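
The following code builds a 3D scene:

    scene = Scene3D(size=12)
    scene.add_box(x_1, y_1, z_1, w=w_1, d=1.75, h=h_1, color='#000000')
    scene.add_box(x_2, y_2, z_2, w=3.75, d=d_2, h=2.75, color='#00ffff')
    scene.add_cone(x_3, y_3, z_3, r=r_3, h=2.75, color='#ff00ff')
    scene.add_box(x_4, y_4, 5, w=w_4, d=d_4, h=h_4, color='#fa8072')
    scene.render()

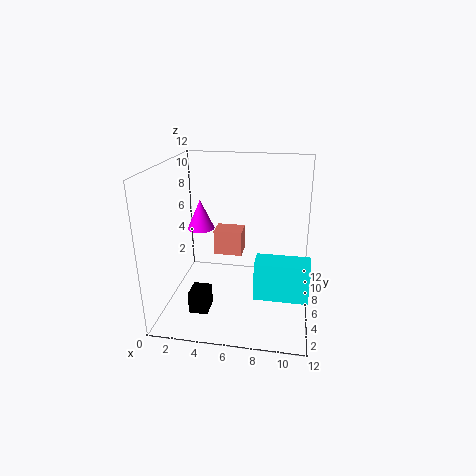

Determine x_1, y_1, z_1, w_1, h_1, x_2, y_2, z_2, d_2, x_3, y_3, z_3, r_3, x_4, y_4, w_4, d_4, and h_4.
x_1 = 2.75
y_1 = 2
z_1 = 1
w_1 = 1.5
h_1 = 1.75
x_2 = 8
y_2 = 0.75
z_2 = 3.75
d_2 = 1.75
x_3 = 2
y_3 = 8.75
z_3 = 5.5
r_3 = 1.25
x_4 = 4.25
y_4 = 4.75
w_4 = 2.25
d_4 = 1.75
h_4 = 2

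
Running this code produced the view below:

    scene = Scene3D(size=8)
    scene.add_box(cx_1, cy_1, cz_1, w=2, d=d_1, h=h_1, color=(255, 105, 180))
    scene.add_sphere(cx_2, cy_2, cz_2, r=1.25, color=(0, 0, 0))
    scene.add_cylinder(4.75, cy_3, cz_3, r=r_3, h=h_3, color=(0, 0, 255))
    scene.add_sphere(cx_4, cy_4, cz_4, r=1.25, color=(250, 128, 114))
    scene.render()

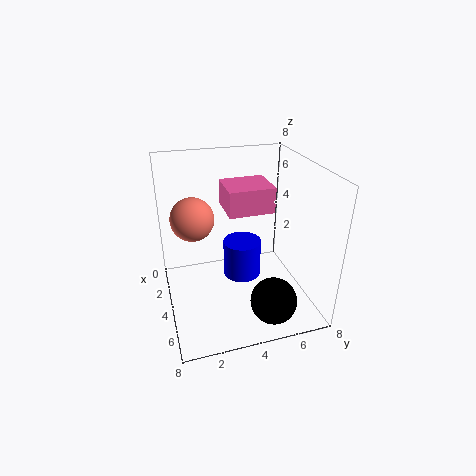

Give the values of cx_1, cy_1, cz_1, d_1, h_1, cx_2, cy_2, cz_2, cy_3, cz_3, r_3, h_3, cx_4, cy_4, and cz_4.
cx_1 = 4; cy_1 = 3; cz_1 = 6.25; d_1 = 2.25; h_1 = 1.25; cx_2 = 6.5; cy_2 = 5.25; cz_2 = 1.25; cy_3 = 4; cz_3 = 2.25; r_3 = 1; h_3 = 2; cx_4 = 2.5; cy_4 = 1.75; cz_4 = 4.75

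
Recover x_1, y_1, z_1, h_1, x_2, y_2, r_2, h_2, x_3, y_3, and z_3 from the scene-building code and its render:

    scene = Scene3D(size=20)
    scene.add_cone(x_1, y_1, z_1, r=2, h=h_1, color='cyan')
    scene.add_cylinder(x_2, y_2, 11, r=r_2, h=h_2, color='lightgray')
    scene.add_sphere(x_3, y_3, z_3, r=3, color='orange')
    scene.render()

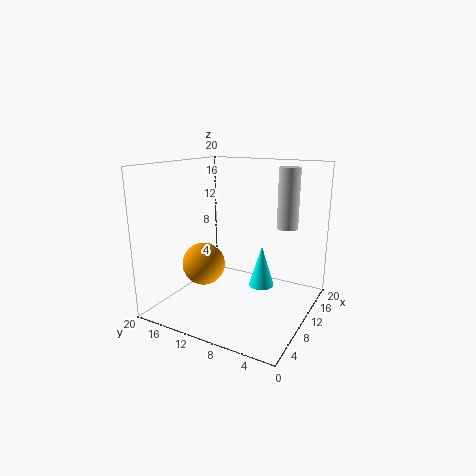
x_1 = 16; y_1 = 9; z_1 = 0.5; h_1 = 6.5; x_2 = 14.5; y_2 = 4.5; r_2 = 1.5; h_2 = 8.5; x_3 = 8; y_3 = 14.5; z_3 = 6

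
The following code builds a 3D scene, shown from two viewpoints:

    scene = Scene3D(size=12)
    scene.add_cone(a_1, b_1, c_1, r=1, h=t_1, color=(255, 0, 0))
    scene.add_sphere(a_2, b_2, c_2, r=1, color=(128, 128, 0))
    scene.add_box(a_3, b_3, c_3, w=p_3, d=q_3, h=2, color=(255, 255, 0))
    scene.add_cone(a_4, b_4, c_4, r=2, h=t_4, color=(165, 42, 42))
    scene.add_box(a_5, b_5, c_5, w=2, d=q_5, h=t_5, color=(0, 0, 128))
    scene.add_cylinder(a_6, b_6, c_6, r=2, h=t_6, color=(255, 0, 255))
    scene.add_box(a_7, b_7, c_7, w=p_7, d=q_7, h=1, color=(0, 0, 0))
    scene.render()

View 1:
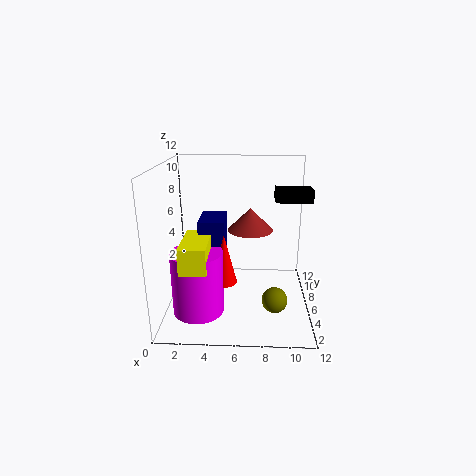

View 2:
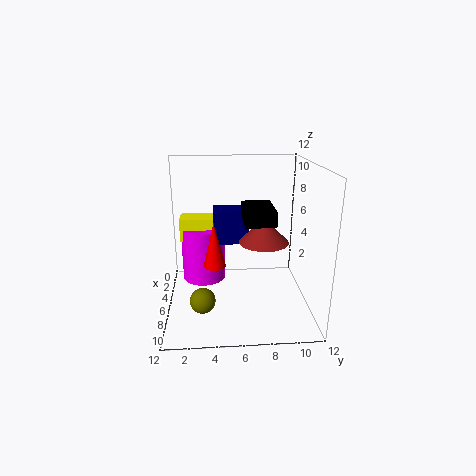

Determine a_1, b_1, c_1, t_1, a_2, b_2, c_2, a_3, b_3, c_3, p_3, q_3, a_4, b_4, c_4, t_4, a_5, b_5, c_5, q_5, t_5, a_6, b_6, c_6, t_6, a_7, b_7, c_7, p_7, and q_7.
a_1 = 5, b_1 = 4, c_1 = 3, t_1 = 4, a_2 = 9, b_2 = 3, c_2 = 2, a_3 = 2, b_3 = 1, c_3 = 5, p_3 = 2, q_3 = 4, a_4 = 7, b_4 = 8, c_4 = 6, t_4 = 2, a_5 = 3, b_5 = 4, c_5 = 5, q_5 = 3, t_5 = 3, a_6 = 3, b_6 = 3, c_6 = 1, t_6 = 5, a_7 = 9, b_7 = 6, c_7 = 9, p_7 = 3, q_7 = 2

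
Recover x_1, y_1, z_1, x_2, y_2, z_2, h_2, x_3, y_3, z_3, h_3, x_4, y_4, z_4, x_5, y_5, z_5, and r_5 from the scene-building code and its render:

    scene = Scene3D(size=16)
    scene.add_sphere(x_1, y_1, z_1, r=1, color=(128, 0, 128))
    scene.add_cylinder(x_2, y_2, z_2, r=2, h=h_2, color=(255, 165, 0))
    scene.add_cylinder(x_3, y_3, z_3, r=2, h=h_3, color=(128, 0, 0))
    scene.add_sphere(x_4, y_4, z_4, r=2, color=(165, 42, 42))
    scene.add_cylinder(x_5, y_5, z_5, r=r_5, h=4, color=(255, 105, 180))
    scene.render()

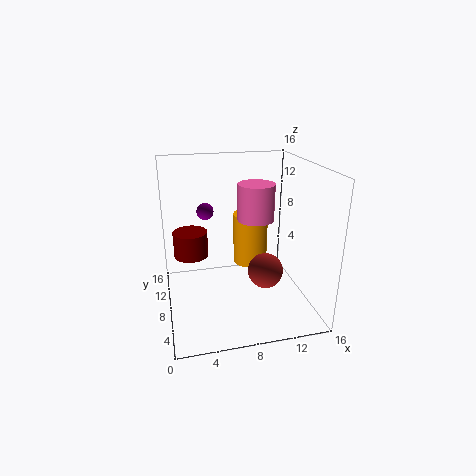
x_1 = 5; y_1 = 12; z_1 = 10; x_2 = 10; y_2 = 10; z_2 = 4; h_2 = 6; x_3 = 3; y_3 = 11; z_3 = 5; h_3 = 3; x_4 = 11; y_4 = 7; z_4 = 4; x_5 = 10; y_5 = 8; z_5 = 10; r_5 = 2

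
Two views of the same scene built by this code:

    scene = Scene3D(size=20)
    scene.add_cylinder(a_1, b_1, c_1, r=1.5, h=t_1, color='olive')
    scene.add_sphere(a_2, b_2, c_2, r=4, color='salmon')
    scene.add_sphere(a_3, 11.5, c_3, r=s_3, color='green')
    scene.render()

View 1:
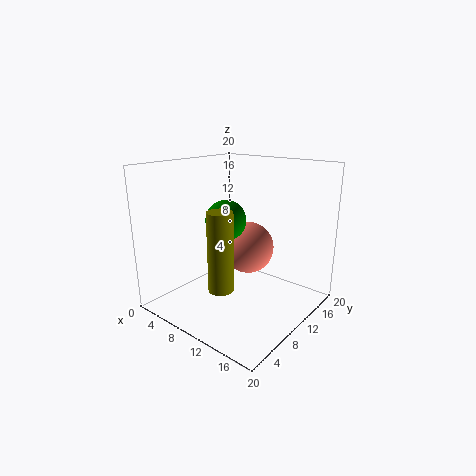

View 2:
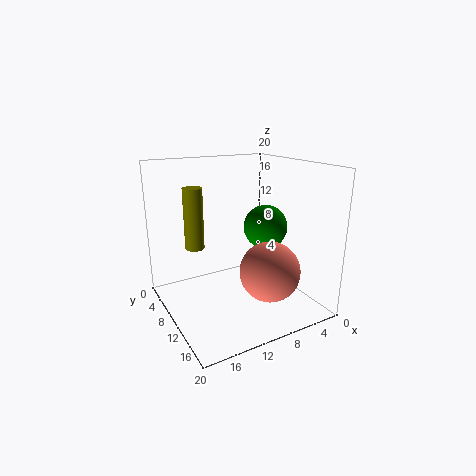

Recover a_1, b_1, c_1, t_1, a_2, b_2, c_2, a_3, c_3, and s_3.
a_1 = 13.5, b_1 = 2.5, c_1 = 6.5, t_1 = 9.5, a_2 = 8, b_2 = 15, c_2 = 6.5, a_3 = 6.5, c_3 = 11.5, s_3 = 3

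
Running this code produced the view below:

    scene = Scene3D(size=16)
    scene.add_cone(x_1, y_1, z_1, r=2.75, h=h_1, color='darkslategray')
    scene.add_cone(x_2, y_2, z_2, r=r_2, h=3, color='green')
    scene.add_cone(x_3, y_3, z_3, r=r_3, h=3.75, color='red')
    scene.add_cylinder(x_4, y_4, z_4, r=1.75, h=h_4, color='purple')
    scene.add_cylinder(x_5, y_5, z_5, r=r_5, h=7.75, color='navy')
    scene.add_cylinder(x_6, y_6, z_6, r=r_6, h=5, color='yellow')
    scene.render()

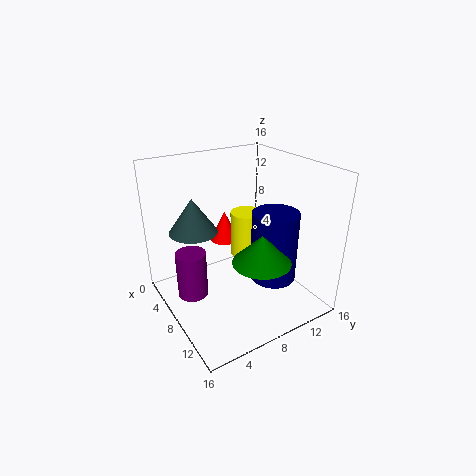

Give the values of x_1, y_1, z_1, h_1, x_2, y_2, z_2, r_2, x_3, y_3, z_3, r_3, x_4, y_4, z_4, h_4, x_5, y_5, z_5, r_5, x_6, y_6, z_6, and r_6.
x_1 = 4.5
y_1 = 4.25
z_1 = 8.25
h_1 = 4
x_2 = 12.5
y_2 = 8
z_2 = 7.25
r_2 = 3
x_3 = 3.25
y_3 = 9
z_3 = 5.5
r_3 = 1.75
x_4 = 5.5
y_4 = 3.25
z_4 = 0.75
h_4 = 5.5
x_5 = 11
y_5 = 10.75
z_5 = 3.75
r_5 = 2.5
x_6 = 7.75
y_6 = 9.25
z_6 = 5.75
r_6 = 1.75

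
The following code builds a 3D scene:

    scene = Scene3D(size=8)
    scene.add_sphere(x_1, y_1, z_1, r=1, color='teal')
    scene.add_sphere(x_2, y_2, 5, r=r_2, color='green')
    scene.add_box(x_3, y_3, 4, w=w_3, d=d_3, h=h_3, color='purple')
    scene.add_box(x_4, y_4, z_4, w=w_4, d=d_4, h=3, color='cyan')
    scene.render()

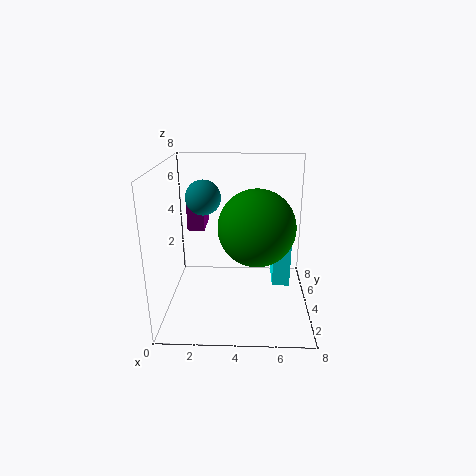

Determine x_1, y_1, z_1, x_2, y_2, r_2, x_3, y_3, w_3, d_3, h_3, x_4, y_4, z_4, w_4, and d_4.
x_1 = 2, y_1 = 5, z_1 = 6, x_2 = 5, y_2 = 3, r_2 = 2, x_3 = 1, y_3 = 5, w_3 = 1, d_3 = 2, h_3 = 2, x_4 = 6, y_4 = 4, z_4 = 1, w_4 = 1, d_4 = 3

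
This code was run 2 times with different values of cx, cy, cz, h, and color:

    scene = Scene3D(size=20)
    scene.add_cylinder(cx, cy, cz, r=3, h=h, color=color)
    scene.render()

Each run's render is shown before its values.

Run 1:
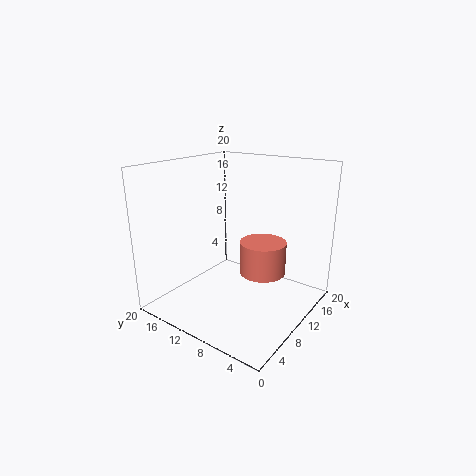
cx = 9.25, cy = 5.5, cz = 6.5, h = 4.25, color = 'salmon'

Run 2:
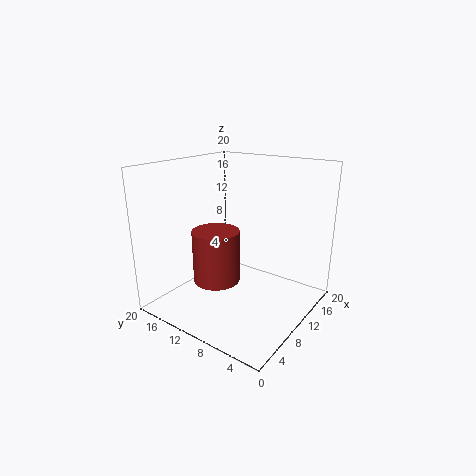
cx = 5.25, cy = 10, cz = 5.75, h = 6.75, color = 'brown'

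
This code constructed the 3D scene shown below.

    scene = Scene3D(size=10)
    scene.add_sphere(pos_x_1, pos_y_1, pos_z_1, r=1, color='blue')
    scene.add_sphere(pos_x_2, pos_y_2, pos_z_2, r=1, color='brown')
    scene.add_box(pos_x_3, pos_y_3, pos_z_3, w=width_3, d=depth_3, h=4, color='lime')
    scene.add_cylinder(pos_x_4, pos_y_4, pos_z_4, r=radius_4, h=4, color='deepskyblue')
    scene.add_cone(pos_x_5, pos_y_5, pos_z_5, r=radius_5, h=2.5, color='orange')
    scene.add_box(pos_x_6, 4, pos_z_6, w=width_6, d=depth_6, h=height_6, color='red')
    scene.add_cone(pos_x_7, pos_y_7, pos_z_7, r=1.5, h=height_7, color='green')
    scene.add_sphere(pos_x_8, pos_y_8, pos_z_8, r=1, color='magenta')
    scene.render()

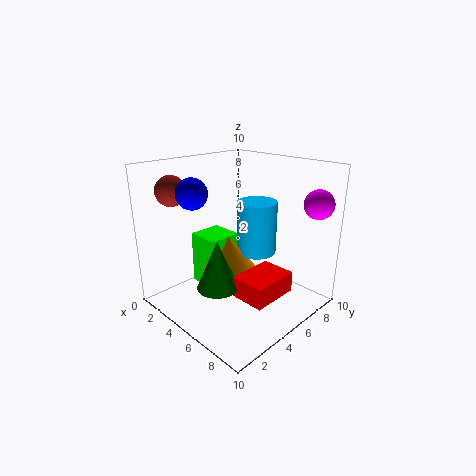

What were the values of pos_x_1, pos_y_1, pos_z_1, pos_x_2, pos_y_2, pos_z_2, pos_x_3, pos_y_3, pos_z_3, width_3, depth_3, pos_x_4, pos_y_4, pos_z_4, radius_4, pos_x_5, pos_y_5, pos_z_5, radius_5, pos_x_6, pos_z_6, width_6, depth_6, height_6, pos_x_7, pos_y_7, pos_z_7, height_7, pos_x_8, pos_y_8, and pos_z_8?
pos_x_1 = 4, pos_y_1 = 2, pos_z_1 = 8.5, pos_x_2 = 2.5, pos_y_2 = 1.5, pos_z_2 = 8.5, pos_x_3 = 1, pos_y_3 = 4, pos_z_3 = 0.5, width_3 = 2.5, depth_3 = 2.5, pos_x_4 = 4.5, pos_y_4 = 7.5, pos_z_4 = 3, radius_4 = 1.5, pos_x_5 = 3.5, pos_y_5 = 5.5, pos_z_5 = 2, radius_5 = 2, pos_x_6 = 5.5, pos_z_6 = 1, width_6 = 2.5, depth_6 = 3.5, height_6 = 1.5, pos_x_7 = 4.5, pos_y_7 = 3.5, pos_z_7 = 1.5, height_7 = 3.5, pos_x_8 = 9, pos_y_8 = 8.5, pos_z_8 = 7.5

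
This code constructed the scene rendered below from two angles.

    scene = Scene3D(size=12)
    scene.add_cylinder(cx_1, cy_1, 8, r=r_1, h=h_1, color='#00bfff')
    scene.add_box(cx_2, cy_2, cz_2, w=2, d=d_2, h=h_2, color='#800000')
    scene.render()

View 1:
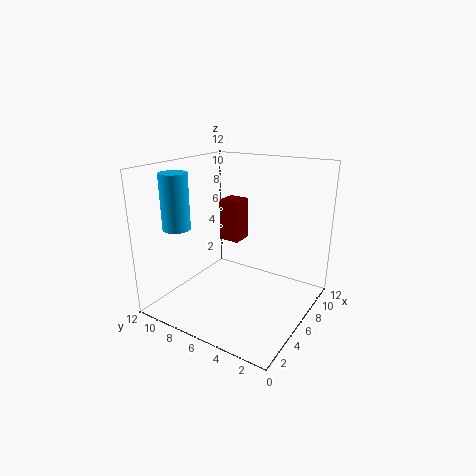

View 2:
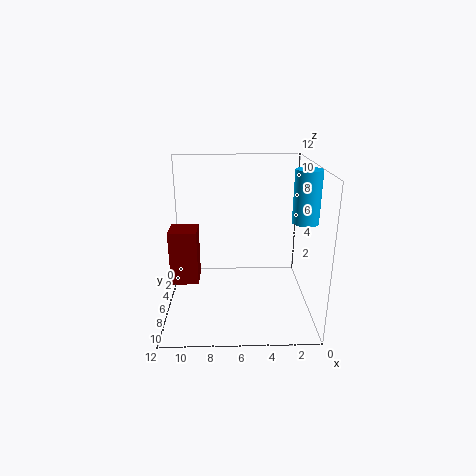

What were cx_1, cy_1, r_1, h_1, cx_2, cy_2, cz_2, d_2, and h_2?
cx_1 = 1
cy_1 = 8
r_1 = 1
h_1 = 4
cx_2 = 9
cy_2 = 8
cz_2 = 4
d_2 = 2
h_2 = 4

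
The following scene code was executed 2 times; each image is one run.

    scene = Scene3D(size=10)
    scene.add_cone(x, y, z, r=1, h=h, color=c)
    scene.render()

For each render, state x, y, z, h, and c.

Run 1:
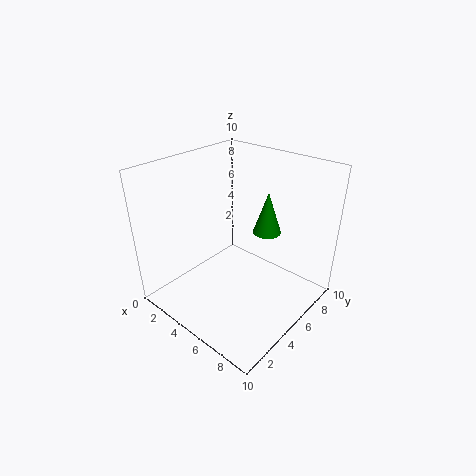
x = 6
y = 7
z = 5
h = 3
c = 'green'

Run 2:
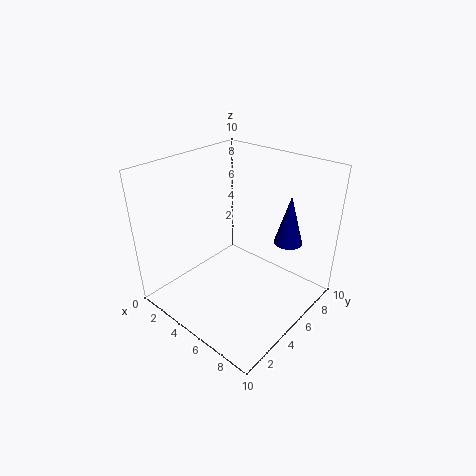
x = 7.5
y = 7.5
z = 4.5
h = 3.5
c = 'navy'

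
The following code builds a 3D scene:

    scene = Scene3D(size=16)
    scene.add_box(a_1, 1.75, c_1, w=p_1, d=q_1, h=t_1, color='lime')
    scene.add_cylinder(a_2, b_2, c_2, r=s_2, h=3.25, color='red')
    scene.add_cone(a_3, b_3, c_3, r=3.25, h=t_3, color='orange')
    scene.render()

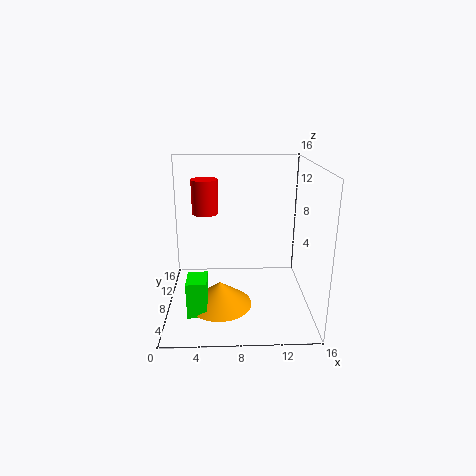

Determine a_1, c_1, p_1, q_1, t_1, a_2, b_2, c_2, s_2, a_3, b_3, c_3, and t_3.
a_1 = 2.75
c_1 = 2
p_1 = 2
q_1 = 2.75
t_1 = 3.75
a_2 = 4.75
b_2 = 4.5
c_2 = 12
s_2 = 1.25
a_3 = 6
b_3 = 4
c_3 = 2.25
t_3 = 2.5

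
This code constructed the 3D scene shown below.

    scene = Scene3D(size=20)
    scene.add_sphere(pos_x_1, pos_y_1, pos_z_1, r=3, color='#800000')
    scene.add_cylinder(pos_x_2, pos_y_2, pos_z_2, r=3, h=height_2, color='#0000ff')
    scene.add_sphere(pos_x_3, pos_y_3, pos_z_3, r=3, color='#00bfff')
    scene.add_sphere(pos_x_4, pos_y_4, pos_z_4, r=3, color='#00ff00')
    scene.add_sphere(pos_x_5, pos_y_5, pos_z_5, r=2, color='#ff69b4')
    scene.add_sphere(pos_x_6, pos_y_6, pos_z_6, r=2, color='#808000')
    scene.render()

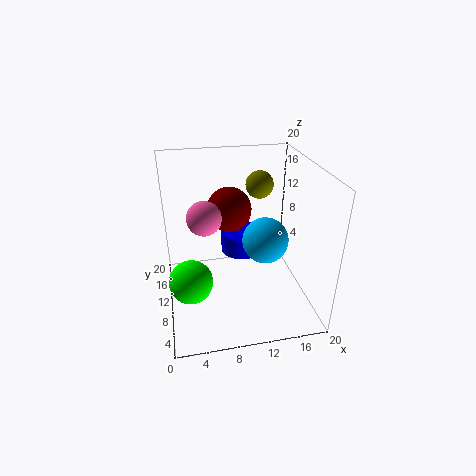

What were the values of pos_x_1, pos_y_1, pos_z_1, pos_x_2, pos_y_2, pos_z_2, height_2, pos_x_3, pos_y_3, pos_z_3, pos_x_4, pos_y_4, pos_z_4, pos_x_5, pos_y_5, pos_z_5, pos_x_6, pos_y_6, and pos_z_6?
pos_x_1 = 9
pos_y_1 = 11
pos_z_1 = 14
pos_x_2 = 11
pos_y_2 = 12
pos_z_2 = 7
height_2 = 3
pos_x_3 = 13
pos_y_3 = 7
pos_z_3 = 11
pos_x_4 = 3
pos_y_4 = 8
pos_z_4 = 5
pos_x_5 = 5
pos_y_5 = 5
pos_z_5 = 16
pos_x_6 = 14
pos_y_6 = 14
pos_z_6 = 16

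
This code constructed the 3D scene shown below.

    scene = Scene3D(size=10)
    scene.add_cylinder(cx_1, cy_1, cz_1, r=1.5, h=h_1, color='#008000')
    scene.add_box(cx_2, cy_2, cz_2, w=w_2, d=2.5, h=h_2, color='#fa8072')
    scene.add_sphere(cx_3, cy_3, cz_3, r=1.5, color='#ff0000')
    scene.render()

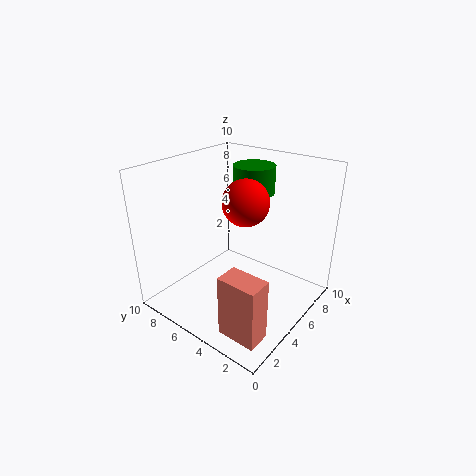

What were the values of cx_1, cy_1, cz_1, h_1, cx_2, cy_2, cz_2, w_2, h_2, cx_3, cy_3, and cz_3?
cx_1 = 7.5
cy_1 = 5.5
cz_1 = 7.5
h_1 = 2
cx_2 = 0.5
cy_2 = 0.5
cz_2 = 1
w_2 = 1.5
h_2 = 4
cx_3 = 4.5
cy_3 = 4
cz_3 = 8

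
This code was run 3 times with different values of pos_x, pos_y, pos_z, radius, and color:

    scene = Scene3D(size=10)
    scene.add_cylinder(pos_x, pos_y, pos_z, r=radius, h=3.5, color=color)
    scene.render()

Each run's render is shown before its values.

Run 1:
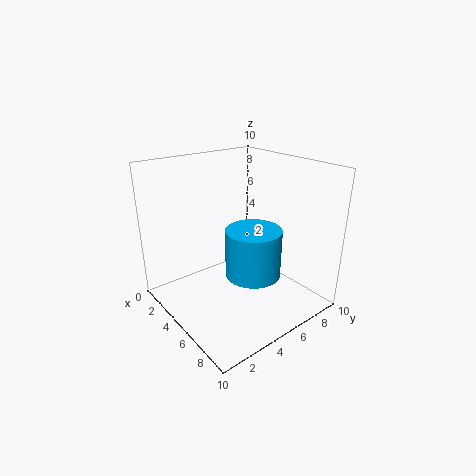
pos_x = 5.5
pos_y = 6
pos_z = 2
radius = 2
color = 'deepskyblue'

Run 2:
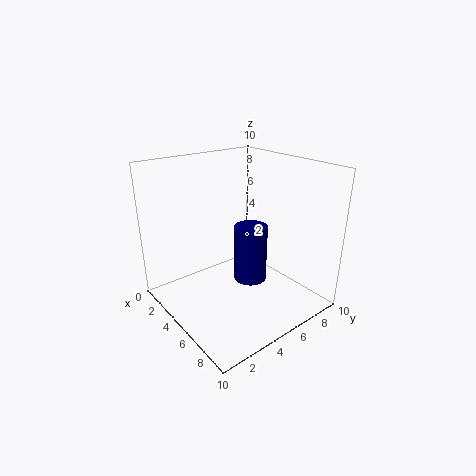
pos_x = 7.5
pos_y = 4
pos_z = 3.5
radius = 1
color = 'navy'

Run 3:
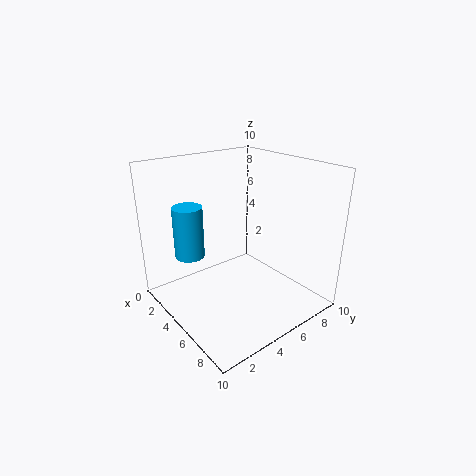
pos_x = 3.5
pos_y = 2
pos_z = 4
radius = 1
color = 'deepskyblue'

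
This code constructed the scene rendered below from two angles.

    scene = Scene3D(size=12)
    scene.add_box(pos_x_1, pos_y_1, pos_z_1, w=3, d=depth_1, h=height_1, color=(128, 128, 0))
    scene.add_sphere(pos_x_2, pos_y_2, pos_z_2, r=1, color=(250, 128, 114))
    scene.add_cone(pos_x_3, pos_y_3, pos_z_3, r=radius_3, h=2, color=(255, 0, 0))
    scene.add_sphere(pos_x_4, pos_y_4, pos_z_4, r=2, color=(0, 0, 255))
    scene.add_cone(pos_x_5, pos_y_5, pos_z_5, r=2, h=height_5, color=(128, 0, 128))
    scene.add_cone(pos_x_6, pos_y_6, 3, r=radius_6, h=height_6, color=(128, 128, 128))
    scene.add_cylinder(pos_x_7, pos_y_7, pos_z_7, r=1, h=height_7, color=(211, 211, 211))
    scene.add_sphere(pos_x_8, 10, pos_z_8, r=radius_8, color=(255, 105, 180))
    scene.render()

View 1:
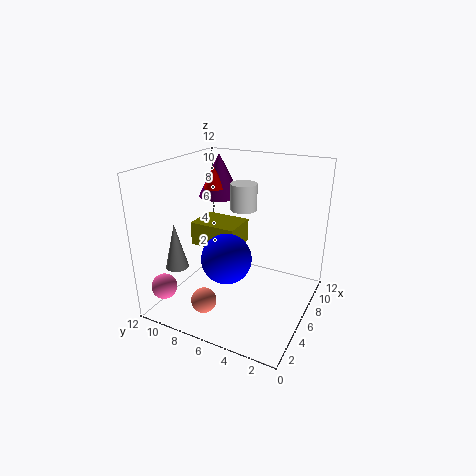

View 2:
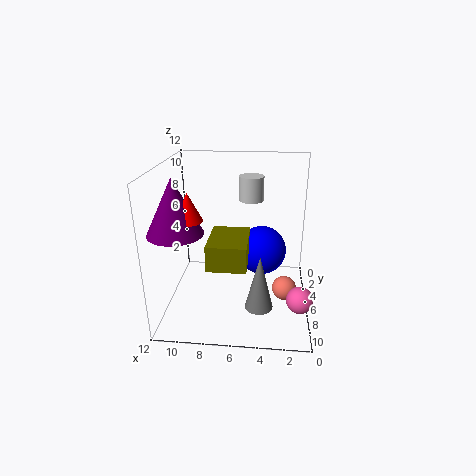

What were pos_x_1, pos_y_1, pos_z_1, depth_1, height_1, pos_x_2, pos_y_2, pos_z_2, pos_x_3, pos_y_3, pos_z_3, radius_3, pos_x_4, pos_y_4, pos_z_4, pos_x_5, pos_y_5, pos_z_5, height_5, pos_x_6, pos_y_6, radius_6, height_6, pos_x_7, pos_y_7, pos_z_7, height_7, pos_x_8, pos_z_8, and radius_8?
pos_x_1 = 5, pos_y_1 = 6, pos_z_1 = 5, depth_1 = 4, height_1 = 2, pos_x_2 = 2, pos_y_2 = 7, pos_z_2 = 2, pos_x_3 = 9, pos_y_3 = 10, pos_z_3 = 9, radius_3 = 1, pos_x_4 = 4, pos_y_4 = 6, pos_z_4 = 5, pos_x_5 = 10, pos_y_5 = 10, pos_z_5 = 8, height_5 = 4, pos_x_6 = 4, pos_y_6 = 11, radius_6 = 1, height_6 = 4, pos_x_7 = 5, pos_y_7 = 5, pos_z_7 = 9, height_7 = 2, pos_x_8 = 1, pos_z_8 = 3, radius_8 = 1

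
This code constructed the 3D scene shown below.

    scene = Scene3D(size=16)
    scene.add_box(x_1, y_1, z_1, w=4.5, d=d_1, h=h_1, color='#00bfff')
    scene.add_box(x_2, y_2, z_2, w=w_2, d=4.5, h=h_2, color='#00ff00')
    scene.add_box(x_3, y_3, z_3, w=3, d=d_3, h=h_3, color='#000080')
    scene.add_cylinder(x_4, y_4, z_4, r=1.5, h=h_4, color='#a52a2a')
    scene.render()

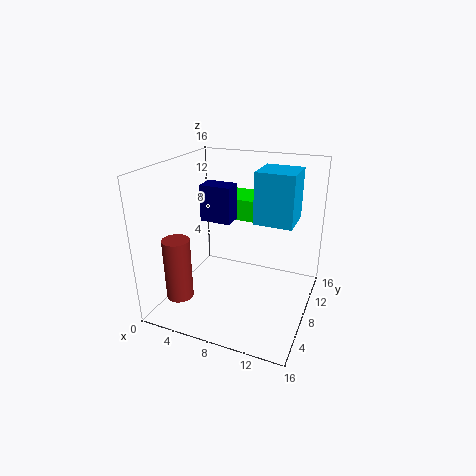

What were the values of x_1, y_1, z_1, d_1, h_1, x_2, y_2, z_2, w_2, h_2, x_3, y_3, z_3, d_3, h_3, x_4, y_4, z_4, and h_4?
x_1 = 9
y_1 = 10
z_1 = 9
d_1 = 4.5
h_1 = 6
x_2 = 4.5
y_2 = 10.5
z_2 = 9
w_2 = 4.5
h_2 = 2.5
x_3 = 6
y_3 = 3.5
z_3 = 11.5
d_3 = 2
h_3 = 3.5
x_4 = 2.5
y_4 = 4
z_4 = 1.5
h_4 = 7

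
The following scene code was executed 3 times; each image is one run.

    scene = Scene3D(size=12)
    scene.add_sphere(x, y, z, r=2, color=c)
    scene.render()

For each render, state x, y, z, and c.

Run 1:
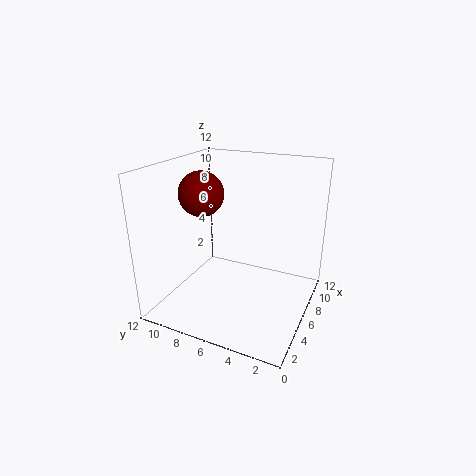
x = 7; y = 10; z = 9; c = 'maroon'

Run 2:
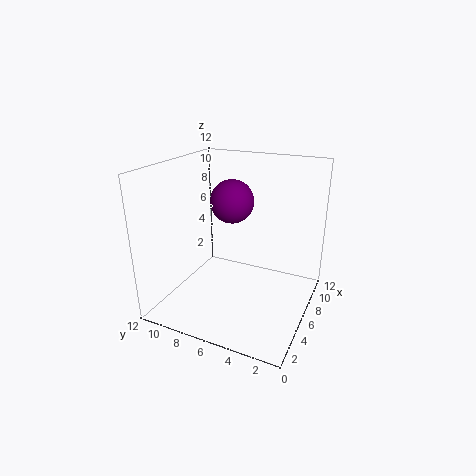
x = 9; y = 8; z = 8; c = 'purple'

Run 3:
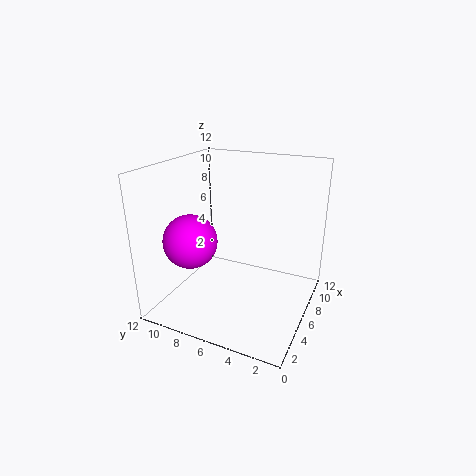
x = 2; y = 8; z = 7; c = 'magenta'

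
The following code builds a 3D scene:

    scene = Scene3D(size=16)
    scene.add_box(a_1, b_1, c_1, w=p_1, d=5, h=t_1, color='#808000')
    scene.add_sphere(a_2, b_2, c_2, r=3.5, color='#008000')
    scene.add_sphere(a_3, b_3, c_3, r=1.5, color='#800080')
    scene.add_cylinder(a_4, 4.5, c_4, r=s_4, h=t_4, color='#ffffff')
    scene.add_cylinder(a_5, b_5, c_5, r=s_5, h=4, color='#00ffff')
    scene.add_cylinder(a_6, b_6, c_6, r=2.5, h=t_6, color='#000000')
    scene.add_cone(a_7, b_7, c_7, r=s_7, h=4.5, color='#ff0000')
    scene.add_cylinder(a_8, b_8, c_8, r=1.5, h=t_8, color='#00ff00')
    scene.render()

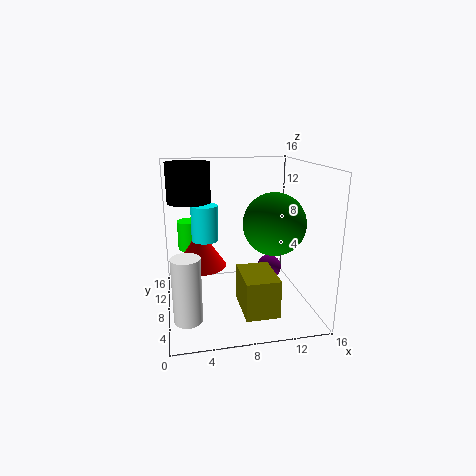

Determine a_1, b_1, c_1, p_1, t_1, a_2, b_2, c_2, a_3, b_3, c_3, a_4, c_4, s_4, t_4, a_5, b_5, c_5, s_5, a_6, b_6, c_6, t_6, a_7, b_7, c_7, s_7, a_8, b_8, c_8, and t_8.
a_1 = 7.5, b_1 = 1.5, c_1 = 1.5, p_1 = 3.5, t_1 = 4, a_2 = 12, b_2 = 7.5, c_2 = 9.5, a_3 = 12.5, b_3 = 10.5, c_3 = 3, a_4 = 2, c_4 = 0.5, s_4 = 1.5, t_4 = 7, a_5 = 4.5, b_5 = 9.5, c_5 = 7.5, s_5 = 1.5, a_6 = 3, b_6 = 11.5, c_6 = 11.5, t_6 = 4.5, a_7 = 4, b_7 = 10.5, c_7 = 4, s_7 = 3, a_8 = 3, b_8 = 12.5, c_8 = 5.5, t_8 = 3.5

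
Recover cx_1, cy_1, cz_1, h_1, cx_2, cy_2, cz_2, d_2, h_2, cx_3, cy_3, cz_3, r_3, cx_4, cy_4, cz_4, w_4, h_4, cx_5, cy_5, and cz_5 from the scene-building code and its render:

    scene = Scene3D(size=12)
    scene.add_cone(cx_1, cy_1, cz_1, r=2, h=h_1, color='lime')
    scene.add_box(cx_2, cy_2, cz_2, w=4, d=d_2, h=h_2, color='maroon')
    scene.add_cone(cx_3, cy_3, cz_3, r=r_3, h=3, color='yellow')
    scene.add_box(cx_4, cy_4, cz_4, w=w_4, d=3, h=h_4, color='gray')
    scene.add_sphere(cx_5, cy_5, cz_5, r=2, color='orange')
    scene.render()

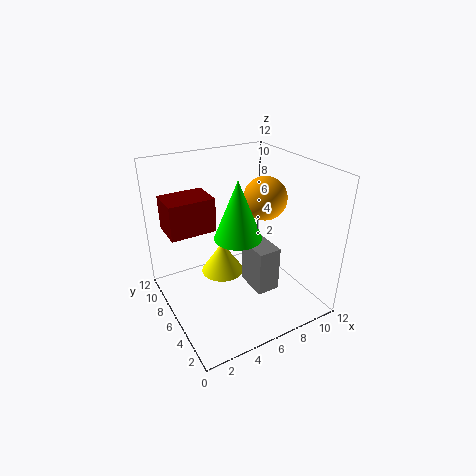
cx_1 = 6; cy_1 = 6; cz_1 = 6; h_1 = 5; cx_2 = 1; cy_2 = 8; cz_2 = 6; d_2 = 3; h_2 = 3; cx_3 = 6; cy_3 = 9; cz_3 = 1; r_3 = 2; cx_4 = 7; cy_4 = 4; cz_4 = 1; w_4 = 2; h_4 = 4; cx_5 = 10; cy_5 = 8; cz_5 = 8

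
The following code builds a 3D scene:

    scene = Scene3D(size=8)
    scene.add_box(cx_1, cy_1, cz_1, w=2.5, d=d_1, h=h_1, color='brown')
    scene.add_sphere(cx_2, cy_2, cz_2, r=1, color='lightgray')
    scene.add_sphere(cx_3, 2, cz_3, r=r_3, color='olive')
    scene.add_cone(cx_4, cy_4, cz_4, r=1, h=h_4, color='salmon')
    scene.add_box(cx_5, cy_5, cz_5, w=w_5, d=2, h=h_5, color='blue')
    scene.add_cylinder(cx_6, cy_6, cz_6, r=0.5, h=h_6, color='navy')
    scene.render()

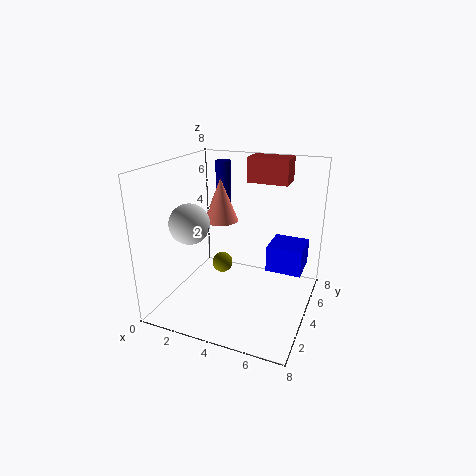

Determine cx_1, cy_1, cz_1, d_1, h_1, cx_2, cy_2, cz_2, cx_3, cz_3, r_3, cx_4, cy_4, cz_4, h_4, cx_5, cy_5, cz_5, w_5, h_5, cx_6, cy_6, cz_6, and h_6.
cx_1 = 3.5; cy_1 = 6.5; cz_1 = 6.5; d_1 = 1.5; h_1 = 1.5; cx_2 = 2.5; cy_2 = 1.5; cz_2 = 5.5; cx_3 = 4; cz_3 = 3.5; r_3 = 0.5; cx_4 = 2.5; cy_4 = 5; cz_4 = 4.5; h_4 = 2.5; cx_5 = 5.5; cy_5 = 4.5; cz_5 = 2; w_5 = 2; h_5 = 1.5; cx_6 = 1.5; cy_6 = 7.5; cz_6 = 3.5; h_6 = 4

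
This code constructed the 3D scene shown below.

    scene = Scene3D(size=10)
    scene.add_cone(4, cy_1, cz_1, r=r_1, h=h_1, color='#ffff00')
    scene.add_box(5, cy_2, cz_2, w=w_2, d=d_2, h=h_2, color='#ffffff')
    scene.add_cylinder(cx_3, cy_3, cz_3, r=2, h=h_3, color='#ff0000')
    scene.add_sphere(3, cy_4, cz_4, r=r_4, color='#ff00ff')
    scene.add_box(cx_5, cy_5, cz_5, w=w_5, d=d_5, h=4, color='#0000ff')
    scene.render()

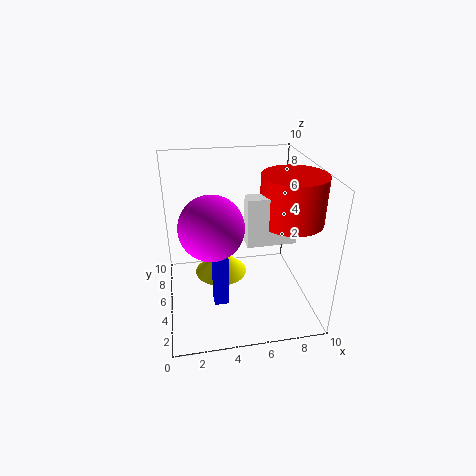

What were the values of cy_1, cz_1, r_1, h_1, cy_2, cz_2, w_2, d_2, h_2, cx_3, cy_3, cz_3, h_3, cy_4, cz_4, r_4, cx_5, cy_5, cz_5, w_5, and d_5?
cy_1 = 7
cz_1 = 1
r_1 = 2
h_1 = 2
cy_2 = 2
cz_2 = 6
w_2 = 3
d_2 = 1
h_2 = 3
cx_3 = 8
cy_3 = 3
cz_3 = 7
h_3 = 3
cy_4 = 3
cz_4 = 7
r_4 = 2
cx_5 = 3
cy_5 = 3
cz_5 = 1
w_5 = 1
d_5 = 1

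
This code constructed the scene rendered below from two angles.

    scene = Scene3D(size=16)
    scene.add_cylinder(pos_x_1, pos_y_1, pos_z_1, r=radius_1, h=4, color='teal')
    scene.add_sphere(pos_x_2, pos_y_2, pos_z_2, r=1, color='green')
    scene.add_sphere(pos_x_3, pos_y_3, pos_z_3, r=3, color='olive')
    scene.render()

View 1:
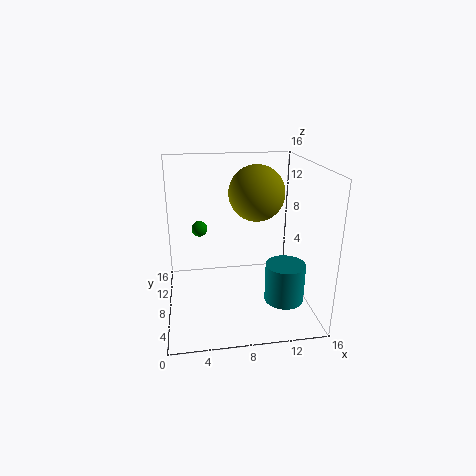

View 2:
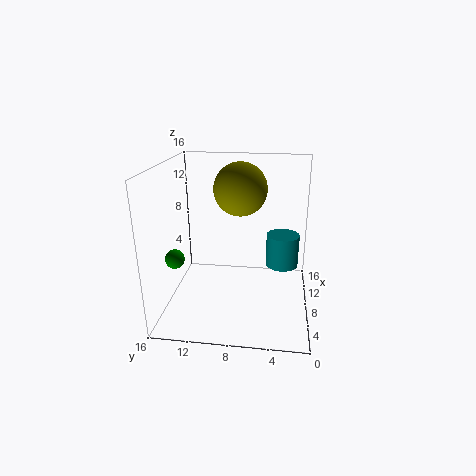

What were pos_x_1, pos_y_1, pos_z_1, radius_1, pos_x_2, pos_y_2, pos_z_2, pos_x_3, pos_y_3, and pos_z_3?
pos_x_1 = 12; pos_y_1 = 3; pos_z_1 = 3; radius_1 = 2; pos_x_2 = 4; pos_y_2 = 14; pos_z_2 = 7; pos_x_3 = 10; pos_y_3 = 8; pos_z_3 = 13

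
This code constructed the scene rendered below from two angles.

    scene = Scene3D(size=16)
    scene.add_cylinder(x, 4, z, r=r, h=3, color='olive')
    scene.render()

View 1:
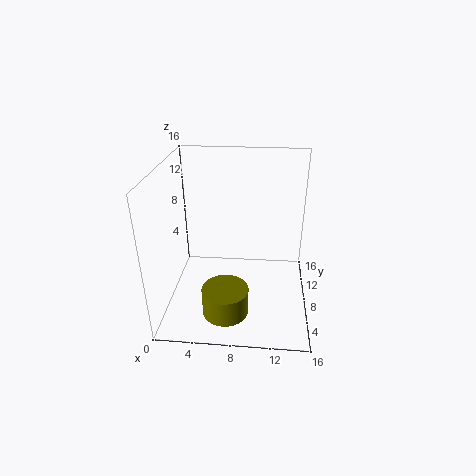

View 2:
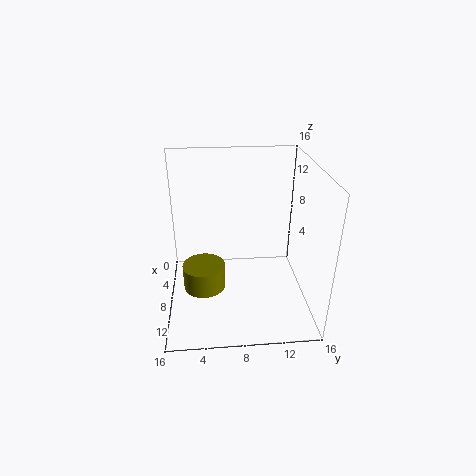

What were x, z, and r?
x = 7, z = 1, r = 2.5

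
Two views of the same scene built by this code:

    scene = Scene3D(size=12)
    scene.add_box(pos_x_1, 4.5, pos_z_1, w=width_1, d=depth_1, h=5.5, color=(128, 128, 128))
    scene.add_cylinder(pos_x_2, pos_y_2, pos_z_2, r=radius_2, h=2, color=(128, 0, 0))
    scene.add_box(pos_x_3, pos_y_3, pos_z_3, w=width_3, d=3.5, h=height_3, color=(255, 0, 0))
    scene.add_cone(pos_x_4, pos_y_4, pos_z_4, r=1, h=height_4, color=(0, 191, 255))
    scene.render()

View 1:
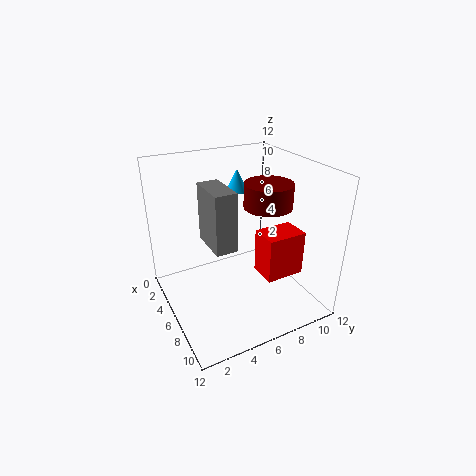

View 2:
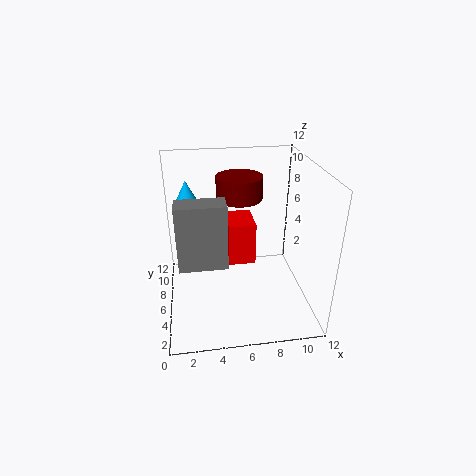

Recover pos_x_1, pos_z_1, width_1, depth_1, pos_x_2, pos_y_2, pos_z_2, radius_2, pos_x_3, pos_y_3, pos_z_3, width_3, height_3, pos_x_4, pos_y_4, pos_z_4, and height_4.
pos_x_1 = 1, pos_z_1 = 4, width_1 = 4, depth_1 = 2, pos_x_2 = 6.5, pos_y_2 = 8.5, pos_z_2 = 8.5, radius_2 = 2, pos_x_3 = 5.5, pos_y_3 = 8, pos_z_3 = 2, width_3 = 2.5, height_3 = 4, pos_x_4 = 2, pos_y_4 = 8, pos_z_4 = 8.5, height_4 = 2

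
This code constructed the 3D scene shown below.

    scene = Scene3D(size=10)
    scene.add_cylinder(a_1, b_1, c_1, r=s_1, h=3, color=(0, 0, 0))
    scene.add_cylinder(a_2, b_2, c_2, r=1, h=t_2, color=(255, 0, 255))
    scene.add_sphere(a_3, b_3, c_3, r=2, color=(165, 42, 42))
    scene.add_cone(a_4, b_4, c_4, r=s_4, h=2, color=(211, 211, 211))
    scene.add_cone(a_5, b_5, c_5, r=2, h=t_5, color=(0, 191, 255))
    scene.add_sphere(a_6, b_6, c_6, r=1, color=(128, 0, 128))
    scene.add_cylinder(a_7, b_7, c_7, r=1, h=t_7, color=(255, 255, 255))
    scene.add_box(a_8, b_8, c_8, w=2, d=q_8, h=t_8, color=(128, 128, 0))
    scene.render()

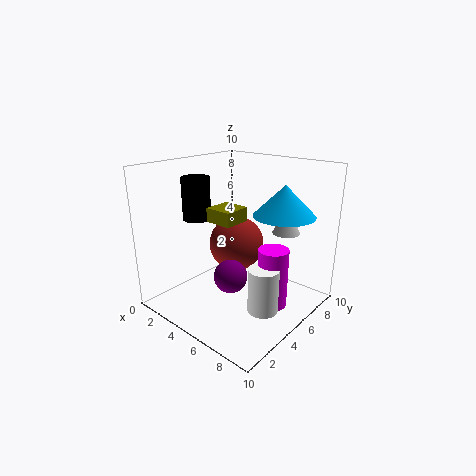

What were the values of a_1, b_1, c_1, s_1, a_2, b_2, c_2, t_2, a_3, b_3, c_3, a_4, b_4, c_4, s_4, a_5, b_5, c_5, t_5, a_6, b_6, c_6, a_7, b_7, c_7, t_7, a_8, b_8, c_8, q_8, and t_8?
a_1 = 2, b_1 = 4, c_1 = 6, s_1 = 1, a_2 = 8, b_2 = 5, c_2 = 1, t_2 = 4, a_3 = 4, b_3 = 6, c_3 = 4, a_4 = 7, b_4 = 8, c_4 = 5, s_4 = 1, a_5 = 8, b_5 = 6, c_5 = 7, t_5 = 2, a_6 = 7, b_6 = 2, c_6 = 4, a_7 = 8, b_7 = 4, c_7 = 1, t_7 = 3, a_8 = 3, b_8 = 4, c_8 = 6, q_8 = 2, t_8 = 1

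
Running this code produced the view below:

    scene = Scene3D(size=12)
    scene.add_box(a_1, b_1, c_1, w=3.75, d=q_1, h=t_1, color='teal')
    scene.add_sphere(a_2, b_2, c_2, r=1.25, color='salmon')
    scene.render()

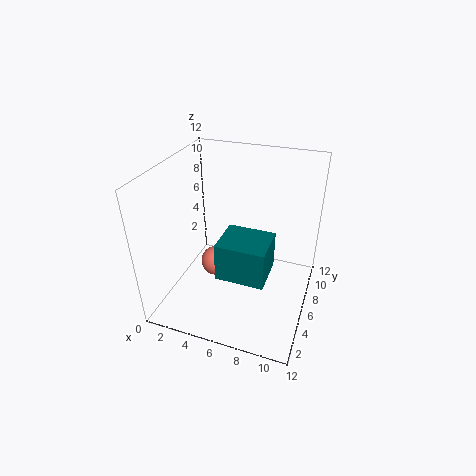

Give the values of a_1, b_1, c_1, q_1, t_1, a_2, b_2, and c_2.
a_1 = 5.5, b_1 = 2.25, c_1 = 4.5, q_1 = 3.25, t_1 = 3, a_2 = 4.25, b_2 = 5.25, c_2 = 3.75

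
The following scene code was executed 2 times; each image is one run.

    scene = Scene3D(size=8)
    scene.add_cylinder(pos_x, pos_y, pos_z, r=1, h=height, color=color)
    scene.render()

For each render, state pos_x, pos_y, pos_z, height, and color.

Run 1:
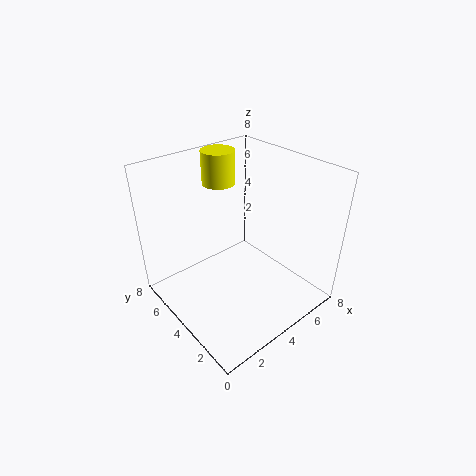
pos_x = 5
pos_y = 7
pos_z = 6
height = 2
color = 'yellow'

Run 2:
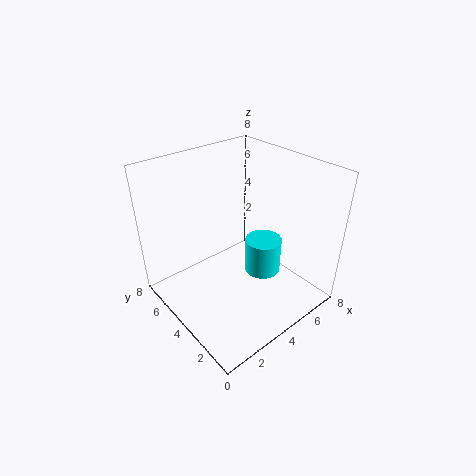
pos_x = 5
pos_y = 3
pos_z = 2
height = 2
color = 'cyan'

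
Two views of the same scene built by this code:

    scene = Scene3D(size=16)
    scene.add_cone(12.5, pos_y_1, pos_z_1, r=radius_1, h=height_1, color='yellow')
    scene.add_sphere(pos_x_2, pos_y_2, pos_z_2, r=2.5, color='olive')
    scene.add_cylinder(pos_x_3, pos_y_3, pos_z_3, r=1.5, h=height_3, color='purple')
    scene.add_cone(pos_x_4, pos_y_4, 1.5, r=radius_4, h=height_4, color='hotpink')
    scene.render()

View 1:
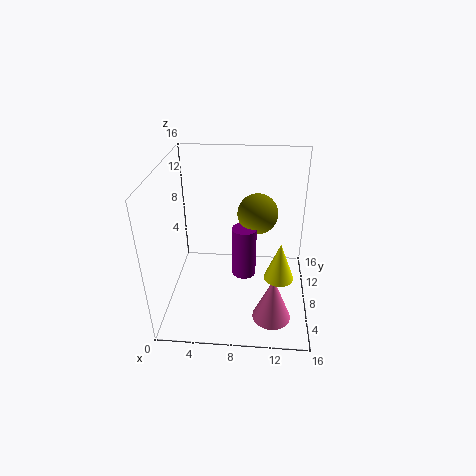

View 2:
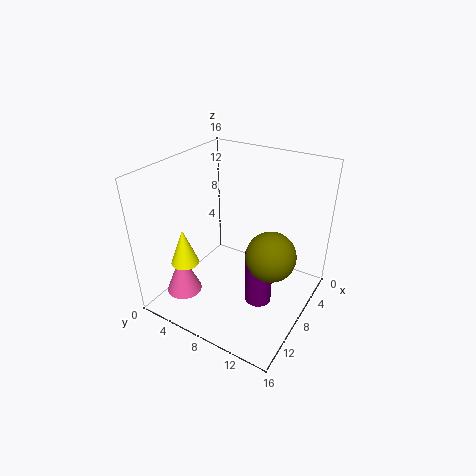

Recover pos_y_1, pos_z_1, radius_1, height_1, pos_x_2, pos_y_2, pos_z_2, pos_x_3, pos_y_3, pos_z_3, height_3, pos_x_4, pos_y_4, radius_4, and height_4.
pos_y_1 = 4; pos_z_1 = 6; radius_1 = 1.5; height_1 = 4; pos_x_2 = 10; pos_y_2 = 13; pos_z_2 = 8.5; pos_x_3 = 8.5; pos_y_3 = 11; pos_z_3 = 1; height_3 = 6.5; pos_x_4 = 12; pos_y_4 = 3; radius_4 = 2; height_4 = 5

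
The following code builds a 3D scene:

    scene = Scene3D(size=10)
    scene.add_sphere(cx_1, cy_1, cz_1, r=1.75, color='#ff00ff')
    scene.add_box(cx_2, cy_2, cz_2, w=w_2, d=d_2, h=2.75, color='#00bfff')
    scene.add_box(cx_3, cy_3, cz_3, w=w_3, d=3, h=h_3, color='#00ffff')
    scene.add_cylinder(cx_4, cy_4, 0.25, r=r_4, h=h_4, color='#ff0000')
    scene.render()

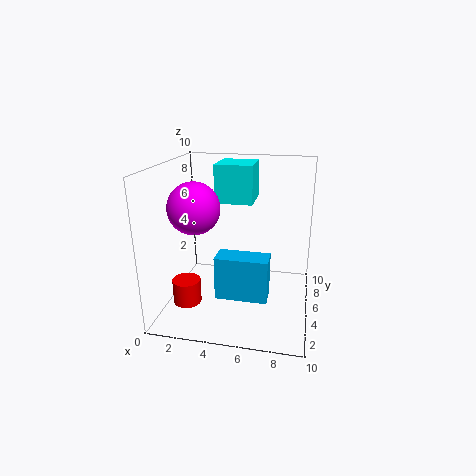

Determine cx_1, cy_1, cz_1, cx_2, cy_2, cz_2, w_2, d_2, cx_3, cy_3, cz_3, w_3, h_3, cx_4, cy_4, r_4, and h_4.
cx_1 = 2.25, cy_1 = 4, cz_1 = 7.25, cx_2 = 4.25, cy_2 = 1.5, cz_2 = 2.25, w_2 = 3.25, d_2 = 1.5, cx_3 = 3, cy_3 = 6.25, cz_3 = 7, w_3 = 2.75, h_3 = 2.75, cx_4 = 1.5, cy_4 = 3.75, r_4 = 1, h_4 = 1.75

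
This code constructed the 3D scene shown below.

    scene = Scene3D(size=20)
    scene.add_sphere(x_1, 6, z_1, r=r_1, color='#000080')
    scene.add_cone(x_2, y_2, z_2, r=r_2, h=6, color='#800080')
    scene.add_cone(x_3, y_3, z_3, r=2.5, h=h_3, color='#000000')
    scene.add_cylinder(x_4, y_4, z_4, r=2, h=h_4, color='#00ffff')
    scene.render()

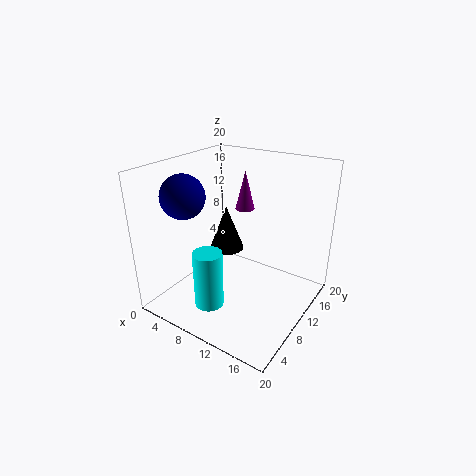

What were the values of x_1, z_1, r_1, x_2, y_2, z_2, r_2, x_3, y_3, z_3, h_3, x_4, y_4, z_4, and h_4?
x_1 = 4, z_1 = 16, r_1 = 3, x_2 = 7, y_2 = 16.5, z_2 = 11.5, r_2 = 1.5, x_3 = 7, y_3 = 11.5, z_3 = 7, h_3 = 6.5, x_4 = 8.5, y_4 = 5, z_4 = 1.5, h_4 = 8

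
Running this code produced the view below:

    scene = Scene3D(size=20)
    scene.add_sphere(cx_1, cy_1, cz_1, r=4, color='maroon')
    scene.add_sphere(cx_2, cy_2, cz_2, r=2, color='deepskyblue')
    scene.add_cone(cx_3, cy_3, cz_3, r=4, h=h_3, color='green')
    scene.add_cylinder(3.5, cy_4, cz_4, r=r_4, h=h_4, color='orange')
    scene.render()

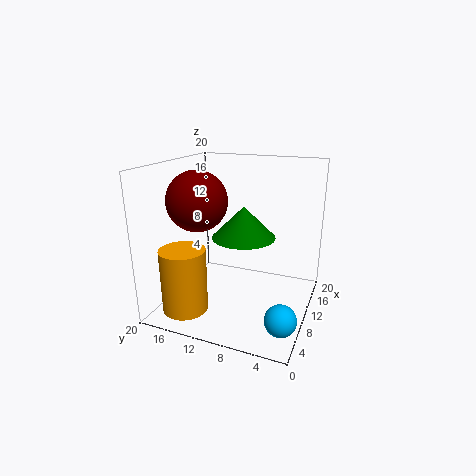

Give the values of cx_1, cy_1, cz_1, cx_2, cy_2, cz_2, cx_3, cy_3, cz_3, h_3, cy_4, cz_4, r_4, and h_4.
cx_1 = 7; cy_1 = 14.5; cz_1 = 15.5; cx_2 = 4; cy_2 = 2; cz_2 = 2.5; cx_3 = 7; cy_3 = 8; cz_3 = 11.5; h_3 = 4; cy_4 = 15; cz_4 = 1.5; r_4 = 3; h_4 = 8.5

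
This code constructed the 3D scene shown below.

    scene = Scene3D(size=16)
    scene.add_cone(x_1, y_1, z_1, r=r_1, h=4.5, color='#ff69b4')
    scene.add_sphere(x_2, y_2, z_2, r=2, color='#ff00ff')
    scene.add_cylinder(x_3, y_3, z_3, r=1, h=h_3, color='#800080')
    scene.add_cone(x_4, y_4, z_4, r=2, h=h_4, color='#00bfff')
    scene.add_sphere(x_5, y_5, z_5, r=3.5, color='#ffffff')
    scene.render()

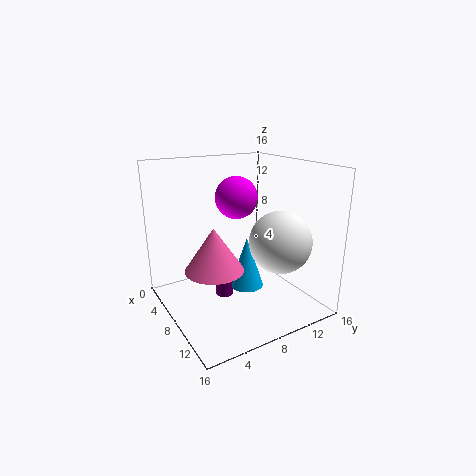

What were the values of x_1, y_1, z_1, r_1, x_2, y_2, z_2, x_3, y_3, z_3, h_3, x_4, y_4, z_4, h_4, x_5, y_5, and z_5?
x_1 = 10; y_1 = 4; z_1 = 6; r_1 = 3; x_2 = 11; y_2 = 6; z_2 = 13.5; x_3 = 6.5; y_3 = 7; z_3 = 0.5; h_3 = 3; x_4 = 7.5; y_4 = 9.5; z_4 = 1.5; h_4 = 6; x_5 = 10.5; y_5 = 12; z_5 = 7.5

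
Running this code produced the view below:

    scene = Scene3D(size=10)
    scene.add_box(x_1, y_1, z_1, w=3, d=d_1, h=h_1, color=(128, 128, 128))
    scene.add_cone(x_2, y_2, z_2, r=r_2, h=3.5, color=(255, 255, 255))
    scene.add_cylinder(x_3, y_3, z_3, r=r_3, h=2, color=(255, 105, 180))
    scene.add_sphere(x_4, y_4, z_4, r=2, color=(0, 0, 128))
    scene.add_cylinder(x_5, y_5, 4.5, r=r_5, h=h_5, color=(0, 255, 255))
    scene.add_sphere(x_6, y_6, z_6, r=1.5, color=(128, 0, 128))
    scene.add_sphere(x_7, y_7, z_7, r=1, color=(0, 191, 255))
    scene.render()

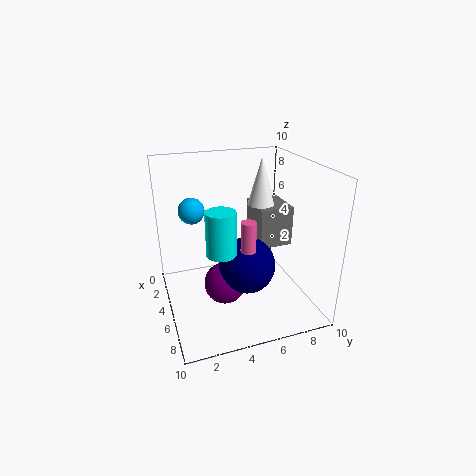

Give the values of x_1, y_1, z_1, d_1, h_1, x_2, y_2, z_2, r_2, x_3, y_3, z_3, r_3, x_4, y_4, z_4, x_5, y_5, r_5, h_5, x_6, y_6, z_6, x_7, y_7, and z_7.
x_1 = 1.5
y_1 = 7
z_1 = 3.5
d_1 = 2.5
h_1 = 3
x_2 = 3
y_2 = 7.5
z_2 = 6.5
r_2 = 1
x_3 = 7
y_3 = 5
z_3 = 5
r_3 = 0.5
x_4 = 5.5
y_4 = 5.5
z_4 = 3
x_5 = 6
y_5 = 3.5
r_5 = 1
h_5 = 3
x_6 = 5
y_6 = 4
z_6 = 1.5
x_7 = 1.5
y_7 = 2.5
z_7 = 6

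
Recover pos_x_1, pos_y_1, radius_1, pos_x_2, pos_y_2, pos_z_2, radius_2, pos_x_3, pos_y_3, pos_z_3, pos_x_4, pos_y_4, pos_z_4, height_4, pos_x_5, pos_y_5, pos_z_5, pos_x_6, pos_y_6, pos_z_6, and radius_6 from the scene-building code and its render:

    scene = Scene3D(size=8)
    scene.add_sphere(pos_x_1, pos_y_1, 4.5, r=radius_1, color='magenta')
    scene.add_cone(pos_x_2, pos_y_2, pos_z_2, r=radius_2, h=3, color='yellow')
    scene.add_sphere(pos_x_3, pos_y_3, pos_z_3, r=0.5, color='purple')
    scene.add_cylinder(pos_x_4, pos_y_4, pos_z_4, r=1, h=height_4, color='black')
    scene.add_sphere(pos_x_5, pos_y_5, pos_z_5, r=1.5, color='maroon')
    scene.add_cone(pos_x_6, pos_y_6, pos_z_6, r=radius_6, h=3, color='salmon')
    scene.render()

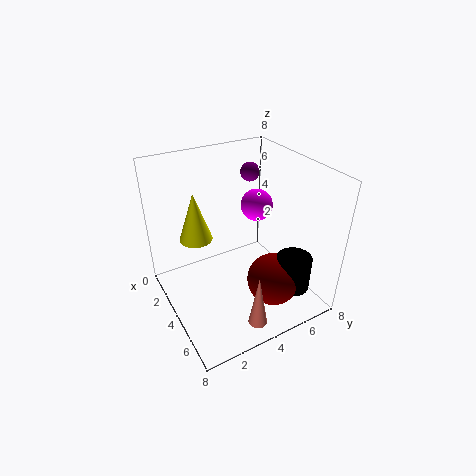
pos_x_1 = 2; pos_y_1 = 6.5; radius_1 = 1; pos_x_2 = 1.5; pos_y_2 = 2.5; pos_z_2 = 3; radius_2 = 1; pos_x_3 = 3.5; pos_y_3 = 5; pos_z_3 = 7.5; pos_x_4 = 6; pos_y_4 = 6.5; pos_z_4 = 1; height_4 = 2; pos_x_5 = 5.5; pos_y_5 = 5.5; pos_z_5 = 1.5; pos_x_6 = 7; pos_y_6 = 3.5; pos_z_6 = 0.5; radius_6 = 0.5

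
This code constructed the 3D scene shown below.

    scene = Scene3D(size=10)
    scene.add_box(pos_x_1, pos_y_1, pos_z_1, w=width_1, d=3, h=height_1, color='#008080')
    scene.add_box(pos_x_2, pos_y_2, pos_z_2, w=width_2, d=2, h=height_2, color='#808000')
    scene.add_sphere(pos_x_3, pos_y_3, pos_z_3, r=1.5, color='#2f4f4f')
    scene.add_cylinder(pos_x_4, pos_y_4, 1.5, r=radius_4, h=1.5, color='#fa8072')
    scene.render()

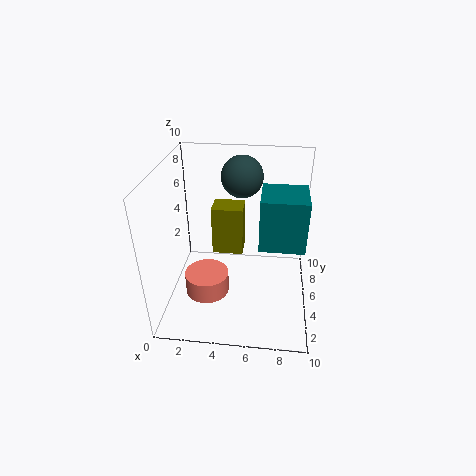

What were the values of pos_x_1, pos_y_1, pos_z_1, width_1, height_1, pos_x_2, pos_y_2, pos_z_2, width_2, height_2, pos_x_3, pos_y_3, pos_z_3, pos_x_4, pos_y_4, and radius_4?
pos_x_1 = 6.5
pos_y_1 = 3.5
pos_z_1 = 5
width_1 = 3
height_1 = 3.5
pos_x_2 = 2.5
pos_y_2 = 8
pos_z_2 = 1.5
width_2 = 2.5
height_2 = 4
pos_x_3 = 5
pos_y_3 = 7.5
pos_z_3 = 8.5
pos_x_4 = 3
pos_y_4 = 3.5
radius_4 = 1.5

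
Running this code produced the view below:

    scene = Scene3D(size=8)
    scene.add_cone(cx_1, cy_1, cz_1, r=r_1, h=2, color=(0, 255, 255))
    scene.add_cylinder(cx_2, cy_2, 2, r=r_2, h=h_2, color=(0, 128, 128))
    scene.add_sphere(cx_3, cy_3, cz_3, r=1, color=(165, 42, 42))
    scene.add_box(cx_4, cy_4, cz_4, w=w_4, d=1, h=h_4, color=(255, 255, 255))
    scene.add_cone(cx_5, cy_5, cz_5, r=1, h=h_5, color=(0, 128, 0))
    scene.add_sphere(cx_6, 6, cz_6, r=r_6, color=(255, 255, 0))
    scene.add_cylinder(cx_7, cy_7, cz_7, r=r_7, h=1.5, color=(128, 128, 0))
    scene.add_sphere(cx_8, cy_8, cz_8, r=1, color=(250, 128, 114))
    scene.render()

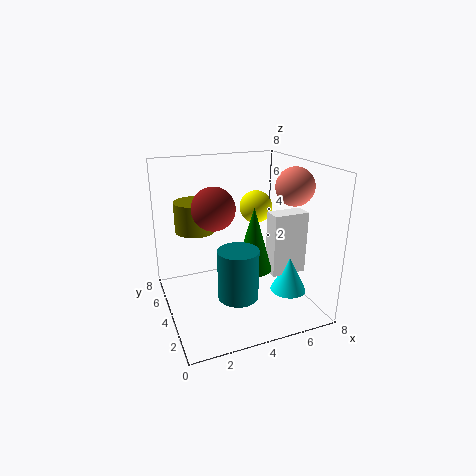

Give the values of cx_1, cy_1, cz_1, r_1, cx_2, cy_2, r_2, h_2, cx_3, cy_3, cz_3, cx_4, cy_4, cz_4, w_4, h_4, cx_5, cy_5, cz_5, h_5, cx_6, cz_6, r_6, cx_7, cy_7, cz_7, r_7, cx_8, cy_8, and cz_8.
cx_1 = 6.5, cy_1 = 2.5, cz_1 = 1, r_1 = 1, cx_2 = 3, cy_2 = 1.5, r_2 = 1, h_2 = 2.5, cx_3 = 2, cy_3 = 2, cz_3 = 6.5, cx_4 = 5.5, cy_4 = 2.5, cz_4 = 2, w_4 = 2, h_4 = 3.5, cx_5 = 4.5, cy_5 = 3, cz_5 = 2.5, h_5 = 3.5, cx_6 = 6, cz_6 = 5, r_6 = 1, cx_7 = 1.5, cy_7 = 3.5, cz_7 = 5, r_7 = 1, cx_8 = 6.5, cy_8 = 2.5, cz_8 = 7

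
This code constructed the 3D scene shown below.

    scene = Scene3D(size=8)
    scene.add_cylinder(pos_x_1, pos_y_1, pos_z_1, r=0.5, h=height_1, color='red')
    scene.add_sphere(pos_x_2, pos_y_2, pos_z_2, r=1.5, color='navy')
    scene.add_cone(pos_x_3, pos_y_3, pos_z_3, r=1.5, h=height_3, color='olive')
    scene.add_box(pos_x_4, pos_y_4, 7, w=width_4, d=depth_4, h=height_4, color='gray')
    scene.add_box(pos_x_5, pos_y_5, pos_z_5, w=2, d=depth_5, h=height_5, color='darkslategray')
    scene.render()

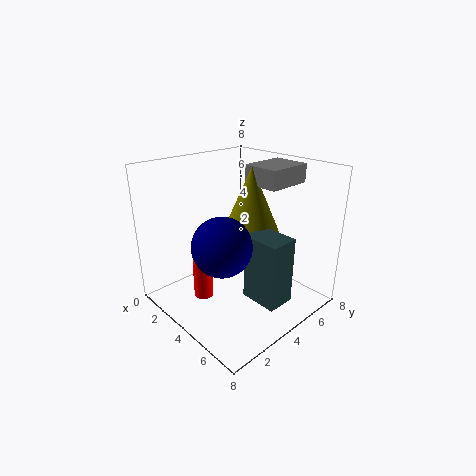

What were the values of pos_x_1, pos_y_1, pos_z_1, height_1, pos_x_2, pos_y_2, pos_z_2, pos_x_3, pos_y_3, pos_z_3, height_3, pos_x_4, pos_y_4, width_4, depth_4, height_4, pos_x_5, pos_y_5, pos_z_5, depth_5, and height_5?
pos_x_1 = 4
pos_y_1 = 1.5
pos_z_1 = 1.5
height_1 = 2
pos_x_2 = 5
pos_y_2 = 2
pos_z_2 = 4.5
pos_x_3 = 4.5
pos_y_3 = 4.5
pos_z_3 = 4.5
height_3 = 3.5
pos_x_4 = 4
pos_y_4 = 4.5
width_4 = 2
depth_4 = 2.5
height_4 = 1
pos_x_5 = 5.5
pos_y_5 = 3
pos_z_5 = 1.5
depth_5 = 1.5
height_5 = 3.5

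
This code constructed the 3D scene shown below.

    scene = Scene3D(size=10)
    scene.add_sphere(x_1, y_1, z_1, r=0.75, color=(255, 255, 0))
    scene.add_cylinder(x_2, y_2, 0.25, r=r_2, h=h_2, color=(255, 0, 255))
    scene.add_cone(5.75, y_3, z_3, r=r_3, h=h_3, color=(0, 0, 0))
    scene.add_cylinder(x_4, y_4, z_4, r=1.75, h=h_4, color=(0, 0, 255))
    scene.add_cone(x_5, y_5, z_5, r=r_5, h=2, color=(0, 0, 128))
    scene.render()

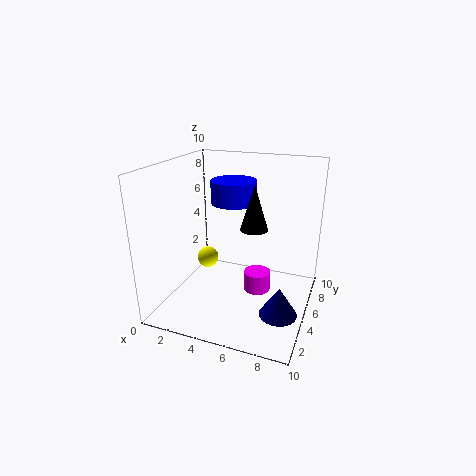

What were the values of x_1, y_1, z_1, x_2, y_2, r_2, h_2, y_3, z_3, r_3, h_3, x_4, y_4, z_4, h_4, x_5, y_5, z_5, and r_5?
x_1 = 2.75; y_1 = 4.75; z_1 = 3.25; x_2 = 6; y_2 = 6.5; r_2 = 1; h_2 = 1.5; y_3 = 6.25; z_3 = 5.25; r_3 = 1; h_3 = 3.25; x_4 = 3.5; y_4 = 8; z_4 = 6.5; h_4 = 1.75; x_5 = 8.5; y_5 = 3.25; z_5 = 0.75; r_5 = 1.25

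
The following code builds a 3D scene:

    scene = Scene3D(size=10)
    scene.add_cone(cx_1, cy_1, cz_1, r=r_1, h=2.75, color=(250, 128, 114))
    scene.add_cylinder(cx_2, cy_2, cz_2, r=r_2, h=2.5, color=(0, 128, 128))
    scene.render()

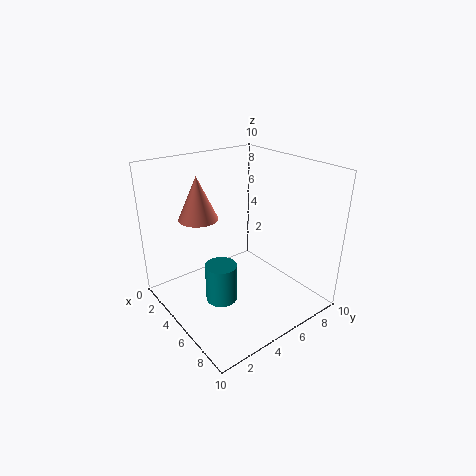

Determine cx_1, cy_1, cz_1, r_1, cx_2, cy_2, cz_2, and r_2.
cx_1 = 4.5
cy_1 = 2.25
cz_1 = 7
r_1 = 1.25
cx_2 = 6.5
cy_2 = 2.5
cz_2 = 2
r_2 = 1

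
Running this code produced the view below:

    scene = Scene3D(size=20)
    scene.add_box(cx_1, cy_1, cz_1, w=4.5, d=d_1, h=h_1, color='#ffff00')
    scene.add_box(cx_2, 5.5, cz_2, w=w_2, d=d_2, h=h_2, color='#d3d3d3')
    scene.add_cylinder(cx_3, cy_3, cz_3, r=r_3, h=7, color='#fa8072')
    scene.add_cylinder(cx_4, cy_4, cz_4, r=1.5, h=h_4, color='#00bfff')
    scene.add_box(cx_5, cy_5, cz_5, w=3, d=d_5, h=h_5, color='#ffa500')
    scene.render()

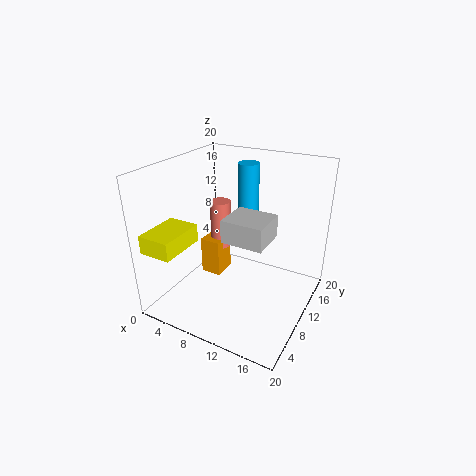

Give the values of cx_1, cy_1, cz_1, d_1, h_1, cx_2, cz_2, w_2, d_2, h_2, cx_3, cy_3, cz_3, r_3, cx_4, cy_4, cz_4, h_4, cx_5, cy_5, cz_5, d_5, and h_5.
cx_1 = 0.5, cy_1 = 1, cz_1 = 9.5, d_1 = 6.5, h_1 = 2.5, cx_2 = 10, cz_2 = 11.5, w_2 = 5.5, d_2 = 5, h_2 = 3, cx_3 = 6, cy_3 = 12, cz_3 = 7, r_3 = 1.5, cx_4 = 9.5, cy_4 = 14, cz_4 = 11, h_4 = 8.5, cx_5 = 4, cy_5 = 9.5, cz_5 = 3, d_5 = 3.5, h_5 = 5.5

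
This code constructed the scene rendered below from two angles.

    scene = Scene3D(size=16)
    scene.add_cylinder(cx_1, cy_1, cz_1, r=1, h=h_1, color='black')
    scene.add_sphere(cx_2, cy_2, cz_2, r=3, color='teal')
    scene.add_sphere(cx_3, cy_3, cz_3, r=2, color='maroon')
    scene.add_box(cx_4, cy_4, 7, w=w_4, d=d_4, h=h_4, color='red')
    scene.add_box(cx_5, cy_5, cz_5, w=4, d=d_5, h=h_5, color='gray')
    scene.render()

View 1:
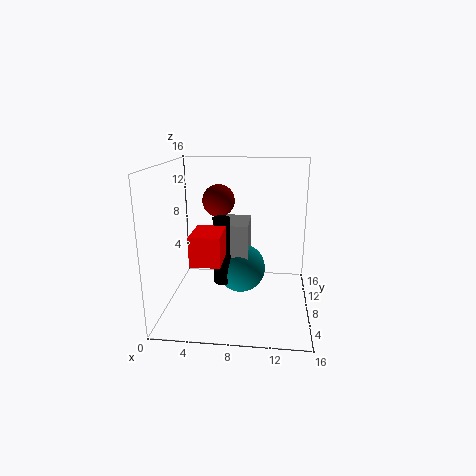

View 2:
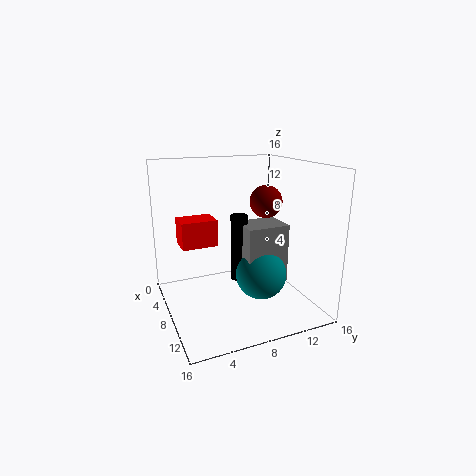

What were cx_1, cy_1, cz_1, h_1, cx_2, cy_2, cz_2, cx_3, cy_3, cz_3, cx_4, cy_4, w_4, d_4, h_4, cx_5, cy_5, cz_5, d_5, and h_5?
cx_1 = 6
cy_1 = 9
cz_1 = 2
h_1 = 8
cx_2 = 8
cy_2 = 11
cz_2 = 3
cx_3 = 5
cy_3 = 13
cz_3 = 11
cx_4 = 4
cy_4 = 2
w_4 = 3
d_4 = 4
h_4 = 3
cx_5 = 5
cy_5 = 9
cz_5 = 2
d_5 = 5
h_5 = 7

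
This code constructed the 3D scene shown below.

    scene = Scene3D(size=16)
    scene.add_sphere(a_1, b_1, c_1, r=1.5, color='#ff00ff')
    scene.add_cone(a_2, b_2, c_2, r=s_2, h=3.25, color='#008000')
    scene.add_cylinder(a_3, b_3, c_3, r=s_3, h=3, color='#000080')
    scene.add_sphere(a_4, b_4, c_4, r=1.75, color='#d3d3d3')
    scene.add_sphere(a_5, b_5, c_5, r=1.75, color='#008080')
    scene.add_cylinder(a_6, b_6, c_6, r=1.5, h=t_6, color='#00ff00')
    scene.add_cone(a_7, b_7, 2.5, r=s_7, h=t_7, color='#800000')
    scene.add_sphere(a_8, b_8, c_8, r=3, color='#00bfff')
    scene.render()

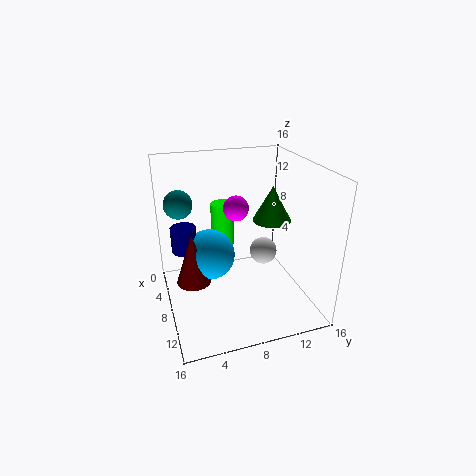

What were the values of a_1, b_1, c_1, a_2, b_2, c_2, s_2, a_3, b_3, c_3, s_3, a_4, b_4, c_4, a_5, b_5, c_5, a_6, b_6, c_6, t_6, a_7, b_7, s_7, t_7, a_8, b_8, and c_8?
a_1 = 5
b_1 = 8.75
c_1 = 10.25
a_2 = 13.25
b_2 = 9.5
c_2 = 12.25
s_2 = 1.75
a_3 = 4.5
b_3 = 2.5
c_3 = 5.5
s_3 = 1.5
a_4 = 4.25
b_4 = 12.75
c_4 = 3.5
a_5 = 1.75
b_5 = 2.5
c_5 = 10.25
a_6 = 1.75
b_6 = 8
c_6 = 4.25
t_6 = 5.5
a_7 = 6.75
b_7 = 3
s_7 = 2
t_7 = 6
a_8 = 5.5
b_8 = 5.25
c_8 = 5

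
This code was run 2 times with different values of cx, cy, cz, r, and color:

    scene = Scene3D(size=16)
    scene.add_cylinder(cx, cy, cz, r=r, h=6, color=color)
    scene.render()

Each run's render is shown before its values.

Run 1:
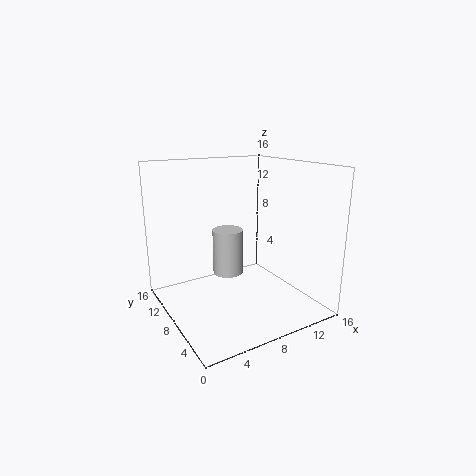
cx = 10
cy = 14
cz = 1
r = 2
color = 'lightgray'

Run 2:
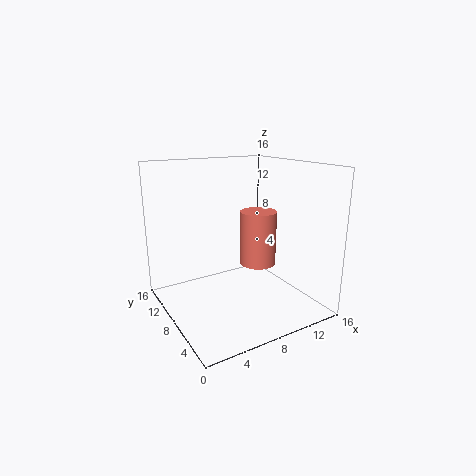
cx = 10
cy = 7
cz = 5
r = 2
color = 'salmon'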